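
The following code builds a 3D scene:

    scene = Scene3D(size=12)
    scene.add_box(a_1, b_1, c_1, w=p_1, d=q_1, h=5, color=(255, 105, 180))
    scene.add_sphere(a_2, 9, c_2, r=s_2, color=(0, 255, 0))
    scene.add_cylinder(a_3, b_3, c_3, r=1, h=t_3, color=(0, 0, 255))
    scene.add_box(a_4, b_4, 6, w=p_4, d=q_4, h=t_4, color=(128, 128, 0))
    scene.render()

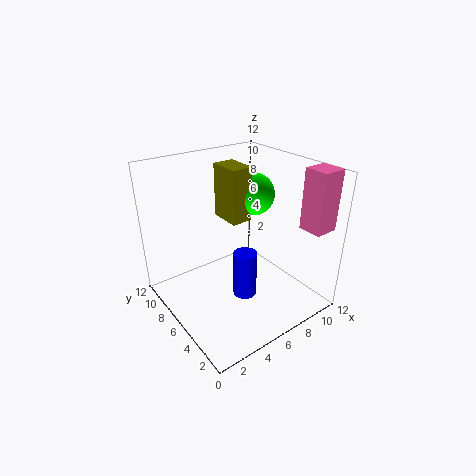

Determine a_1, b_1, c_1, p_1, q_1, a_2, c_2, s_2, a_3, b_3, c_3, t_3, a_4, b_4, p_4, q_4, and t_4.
a_1 = 10, b_1 = 1, c_1 = 7, p_1 = 2, q_1 = 2, a_2 = 10, c_2 = 8, s_2 = 2, a_3 = 6, b_3 = 5, c_3 = 1, t_3 = 4, a_4 = 7, b_4 = 8, p_4 = 2, q_4 = 3, t_4 = 5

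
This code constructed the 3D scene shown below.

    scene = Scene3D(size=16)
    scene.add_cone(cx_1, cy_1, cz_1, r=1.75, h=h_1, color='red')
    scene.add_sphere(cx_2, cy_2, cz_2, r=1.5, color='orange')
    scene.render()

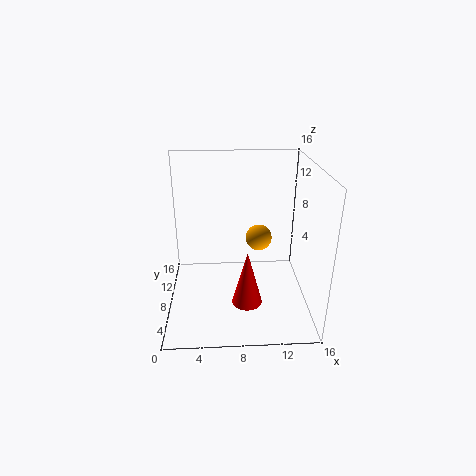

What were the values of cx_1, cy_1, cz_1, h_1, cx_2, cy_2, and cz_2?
cx_1 = 9
cy_1 = 6.75
cz_1 = 0.25
h_1 = 6.5
cx_2 = 10.5
cy_2 = 9.5
cz_2 = 7.25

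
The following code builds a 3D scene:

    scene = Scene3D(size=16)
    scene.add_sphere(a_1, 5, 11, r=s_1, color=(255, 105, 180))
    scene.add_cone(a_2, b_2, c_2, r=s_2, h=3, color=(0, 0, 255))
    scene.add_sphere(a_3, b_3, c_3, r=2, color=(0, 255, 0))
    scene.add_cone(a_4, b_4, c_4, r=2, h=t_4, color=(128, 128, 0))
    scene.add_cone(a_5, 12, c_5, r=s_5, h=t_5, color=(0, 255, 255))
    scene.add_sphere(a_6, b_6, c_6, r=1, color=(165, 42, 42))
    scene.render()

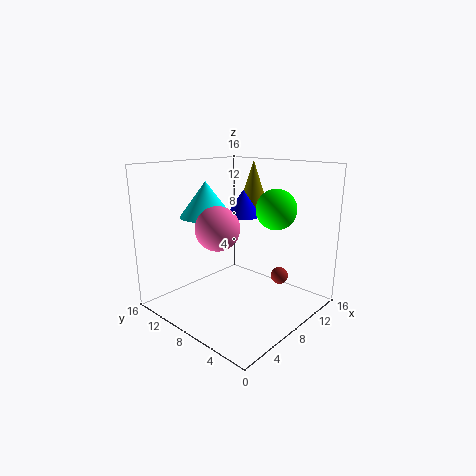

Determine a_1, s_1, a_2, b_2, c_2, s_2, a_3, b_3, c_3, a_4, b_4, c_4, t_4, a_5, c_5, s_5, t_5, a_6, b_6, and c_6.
a_1 = 2; s_1 = 2; a_2 = 10; b_2 = 9; c_2 = 10; s_2 = 2; a_3 = 8; b_3 = 3; c_3 = 12; a_4 = 13; b_4 = 10; c_4 = 10; t_4 = 6; a_5 = 7; c_5 = 10; s_5 = 3; t_5 = 4; a_6 = 12; b_6 = 5; c_6 = 3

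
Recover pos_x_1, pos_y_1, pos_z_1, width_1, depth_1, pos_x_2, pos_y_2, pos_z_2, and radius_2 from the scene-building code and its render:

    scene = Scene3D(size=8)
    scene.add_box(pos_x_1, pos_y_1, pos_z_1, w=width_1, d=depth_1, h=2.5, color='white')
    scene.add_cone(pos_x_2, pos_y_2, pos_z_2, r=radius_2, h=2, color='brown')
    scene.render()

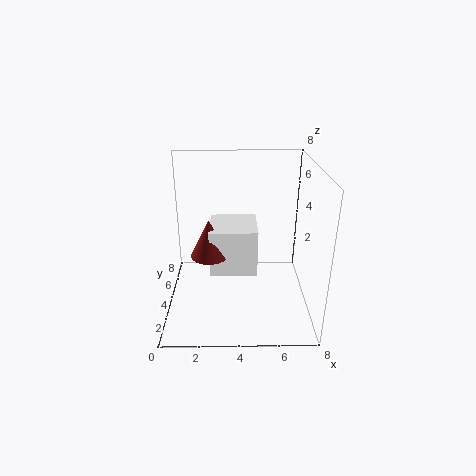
pos_x_1 = 2.5; pos_y_1 = 2.5; pos_z_1 = 2.5; width_1 = 2.5; depth_1 = 2.5; pos_x_2 = 2.5; pos_y_2 = 3; pos_z_2 = 3.5; radius_2 = 1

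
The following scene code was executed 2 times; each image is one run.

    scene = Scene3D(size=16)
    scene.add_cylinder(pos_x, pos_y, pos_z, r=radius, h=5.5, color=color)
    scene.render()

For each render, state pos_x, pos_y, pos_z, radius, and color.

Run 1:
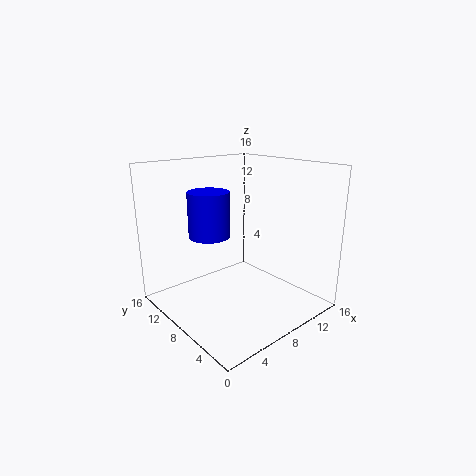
pos_x = 7.5
pos_y = 12.75
pos_z = 7
radius = 2.5
color = 'blue'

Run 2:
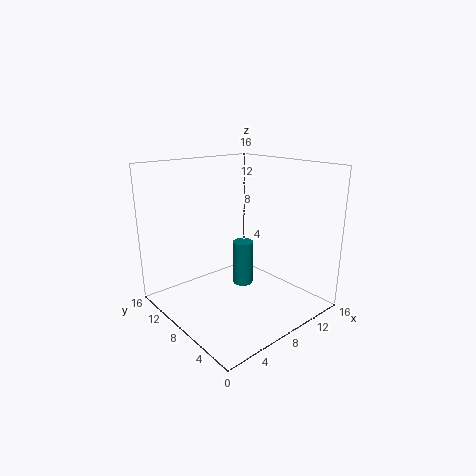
pos_x = 10.75
pos_y = 10.25
pos_z = 0.75
radius = 1.25
color = 'teal'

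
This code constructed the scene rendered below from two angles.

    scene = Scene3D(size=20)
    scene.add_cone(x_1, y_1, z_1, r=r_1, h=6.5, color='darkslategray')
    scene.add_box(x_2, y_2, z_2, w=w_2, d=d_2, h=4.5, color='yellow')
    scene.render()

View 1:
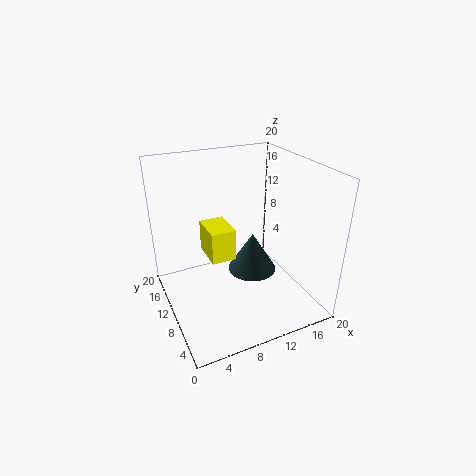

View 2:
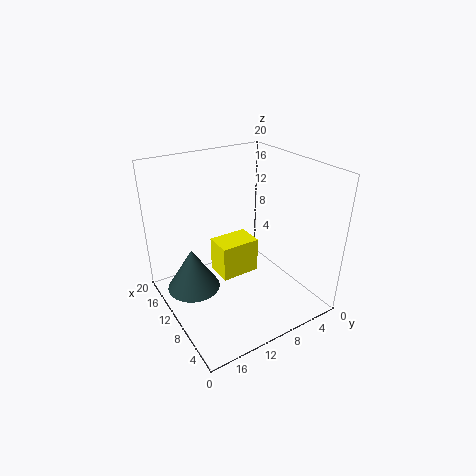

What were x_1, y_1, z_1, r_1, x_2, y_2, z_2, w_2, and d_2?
x_1 = 15; y_1 = 15; z_1 = 0.5; r_1 = 4; x_2 = 6; y_2 = 9.5; z_2 = 7; w_2 = 3.5; d_2 = 5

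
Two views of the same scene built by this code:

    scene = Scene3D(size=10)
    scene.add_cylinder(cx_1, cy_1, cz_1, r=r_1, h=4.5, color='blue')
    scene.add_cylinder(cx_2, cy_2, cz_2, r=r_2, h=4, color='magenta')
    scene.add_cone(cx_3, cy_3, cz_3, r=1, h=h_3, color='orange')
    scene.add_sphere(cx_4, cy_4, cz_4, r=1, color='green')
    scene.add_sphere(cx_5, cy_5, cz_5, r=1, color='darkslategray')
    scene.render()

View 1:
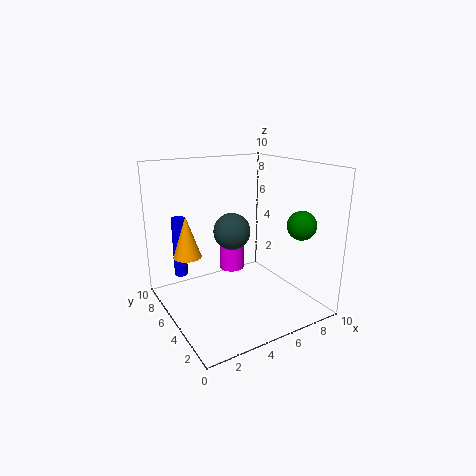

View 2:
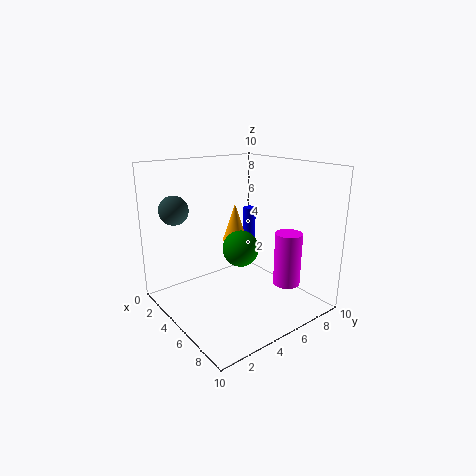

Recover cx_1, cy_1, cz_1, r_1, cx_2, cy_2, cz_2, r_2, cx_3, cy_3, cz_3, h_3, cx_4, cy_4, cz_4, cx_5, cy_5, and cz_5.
cx_1 = 2, cy_1 = 8.5, cz_1 = 1.5, r_1 = 0.5, cx_2 = 6.5, cy_2 = 8.5, cz_2 = 1, r_2 = 1, cx_3 = 2, cy_3 = 7, cz_3 = 3.5, h_3 = 3, cx_4 = 8.5, cy_4 = 2.5, cz_4 = 6, cx_5 = 2.5, cy_5 = 1.5, cz_5 = 7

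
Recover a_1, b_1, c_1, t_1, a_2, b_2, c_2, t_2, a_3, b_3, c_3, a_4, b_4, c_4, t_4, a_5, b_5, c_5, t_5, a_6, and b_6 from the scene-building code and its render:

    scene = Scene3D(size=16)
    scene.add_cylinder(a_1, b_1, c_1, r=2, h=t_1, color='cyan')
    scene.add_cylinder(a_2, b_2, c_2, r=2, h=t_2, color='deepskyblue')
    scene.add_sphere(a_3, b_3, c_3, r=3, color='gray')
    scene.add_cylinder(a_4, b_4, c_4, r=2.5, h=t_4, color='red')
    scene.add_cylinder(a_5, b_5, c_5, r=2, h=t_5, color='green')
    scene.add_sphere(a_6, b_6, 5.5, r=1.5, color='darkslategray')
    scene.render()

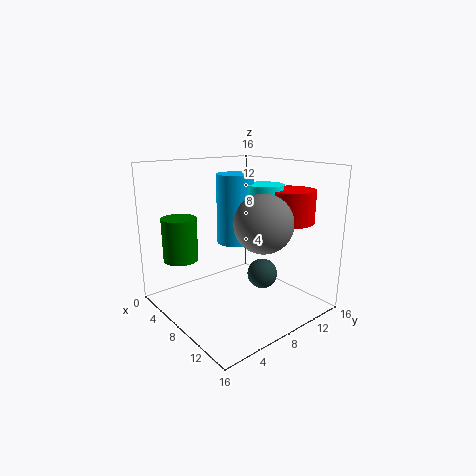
a_1 = 10, b_1 = 10, c_1 = 11.5, t_1 = 2.5, a_2 = 7.5, b_2 = 8, c_2 = 7.5, t_2 = 7.5, a_3 = 12, b_3 = 8, c_3 = 10.5, a_4 = 12, b_4 = 12, c_4 = 10, t_4 = 3.5, a_5 = 3, b_5 = 3.5, c_5 = 5, t_5 = 5, a_6 = 12.5, b_6 = 7.5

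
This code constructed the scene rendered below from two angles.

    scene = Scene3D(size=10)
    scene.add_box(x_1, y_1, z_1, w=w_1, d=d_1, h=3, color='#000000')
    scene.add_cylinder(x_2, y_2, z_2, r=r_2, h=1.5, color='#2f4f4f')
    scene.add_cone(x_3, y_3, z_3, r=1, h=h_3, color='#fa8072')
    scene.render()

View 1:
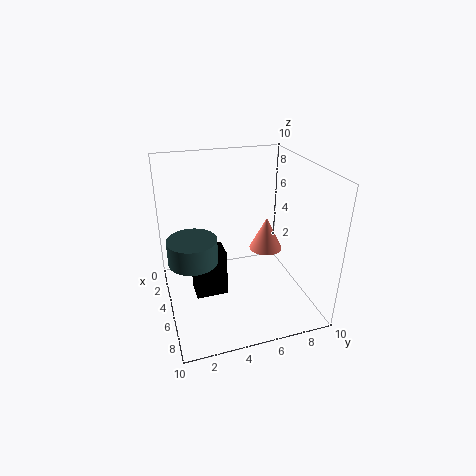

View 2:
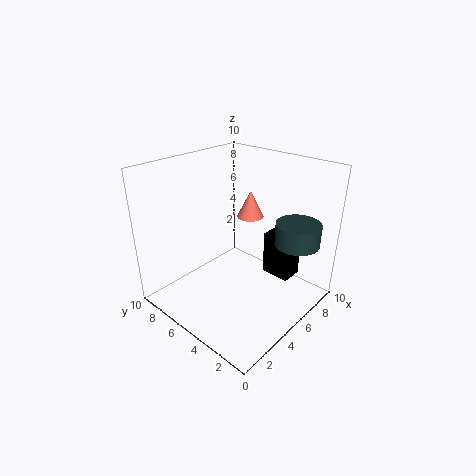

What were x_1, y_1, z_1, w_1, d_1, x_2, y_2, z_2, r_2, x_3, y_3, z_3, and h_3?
x_1 = 6
y_1 = 1.5
z_1 = 2.5
w_1 = 1.5
d_1 = 2
x_2 = 7
y_2 = 1.5
z_2 = 5
r_2 = 1.5
x_3 = 7.5
y_3 = 6
z_3 = 5.5
h_3 = 2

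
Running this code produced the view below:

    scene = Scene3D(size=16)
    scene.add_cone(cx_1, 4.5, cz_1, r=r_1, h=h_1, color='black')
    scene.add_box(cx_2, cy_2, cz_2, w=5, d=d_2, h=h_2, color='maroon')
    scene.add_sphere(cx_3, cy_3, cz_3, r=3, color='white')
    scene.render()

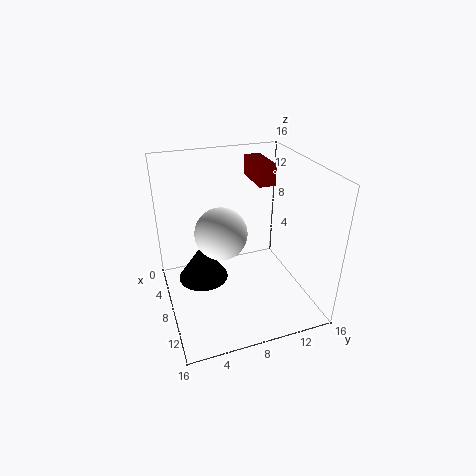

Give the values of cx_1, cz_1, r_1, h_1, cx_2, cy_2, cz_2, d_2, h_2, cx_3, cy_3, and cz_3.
cx_1 = 5; cz_1 = 1.5; r_1 = 3; h_1 = 4.5; cx_2 = 0.5; cy_2 = 11.5; cz_2 = 12.5; d_2 = 2; h_2 = 2.5; cx_3 = 6.5; cy_3 = 6.5; cz_3 = 8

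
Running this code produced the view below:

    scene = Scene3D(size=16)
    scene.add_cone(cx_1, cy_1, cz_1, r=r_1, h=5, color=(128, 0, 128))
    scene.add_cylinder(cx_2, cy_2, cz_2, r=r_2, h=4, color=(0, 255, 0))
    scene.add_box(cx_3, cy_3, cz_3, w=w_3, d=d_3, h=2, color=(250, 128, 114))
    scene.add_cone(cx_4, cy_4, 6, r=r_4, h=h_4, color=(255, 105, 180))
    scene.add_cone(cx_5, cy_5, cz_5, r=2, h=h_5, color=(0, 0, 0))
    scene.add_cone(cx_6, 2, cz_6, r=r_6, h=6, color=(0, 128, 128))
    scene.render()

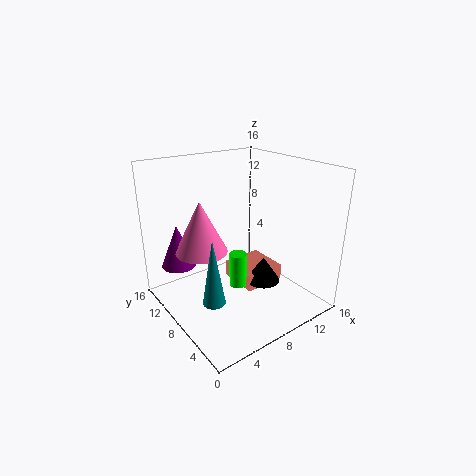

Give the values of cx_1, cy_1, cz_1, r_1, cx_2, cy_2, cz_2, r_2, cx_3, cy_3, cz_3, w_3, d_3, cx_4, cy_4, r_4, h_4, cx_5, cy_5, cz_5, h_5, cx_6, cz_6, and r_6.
cx_1 = 3
cy_1 = 13
cz_1 = 4
r_1 = 2
cx_2 = 8
cy_2 = 8
cz_2 = 2
r_2 = 1
cx_3 = 9
cy_3 = 7
cz_3 = 1
w_3 = 5
d_3 = 5
cx_4 = 5
cy_4 = 11
r_4 = 3
h_4 = 6
cx_5 = 11
cy_5 = 7
cz_5 = 2
h_5 = 3
cx_6 = 1
cz_6 = 6
r_6 = 1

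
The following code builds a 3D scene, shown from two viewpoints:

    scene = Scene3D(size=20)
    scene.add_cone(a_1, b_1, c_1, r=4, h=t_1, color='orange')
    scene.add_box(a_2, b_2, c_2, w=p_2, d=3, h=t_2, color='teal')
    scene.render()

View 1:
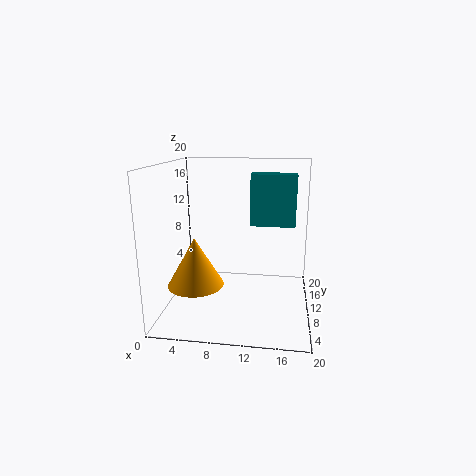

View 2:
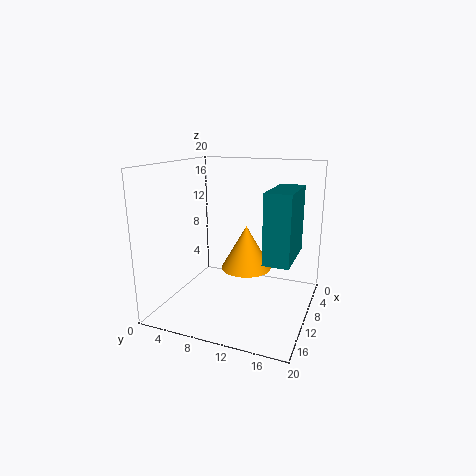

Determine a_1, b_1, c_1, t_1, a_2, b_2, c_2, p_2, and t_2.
a_1 = 4
b_1 = 9
c_1 = 3
t_1 = 7
a_2 = 11
b_2 = 16
c_2 = 10
p_2 = 7
t_2 = 8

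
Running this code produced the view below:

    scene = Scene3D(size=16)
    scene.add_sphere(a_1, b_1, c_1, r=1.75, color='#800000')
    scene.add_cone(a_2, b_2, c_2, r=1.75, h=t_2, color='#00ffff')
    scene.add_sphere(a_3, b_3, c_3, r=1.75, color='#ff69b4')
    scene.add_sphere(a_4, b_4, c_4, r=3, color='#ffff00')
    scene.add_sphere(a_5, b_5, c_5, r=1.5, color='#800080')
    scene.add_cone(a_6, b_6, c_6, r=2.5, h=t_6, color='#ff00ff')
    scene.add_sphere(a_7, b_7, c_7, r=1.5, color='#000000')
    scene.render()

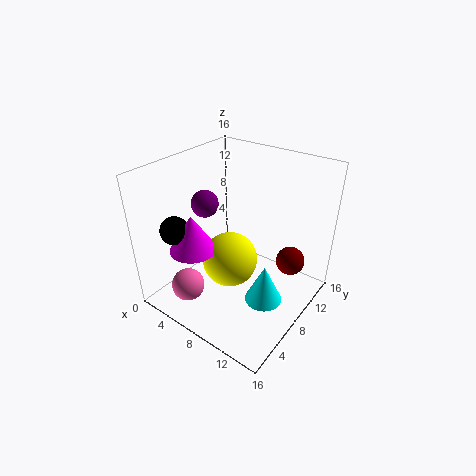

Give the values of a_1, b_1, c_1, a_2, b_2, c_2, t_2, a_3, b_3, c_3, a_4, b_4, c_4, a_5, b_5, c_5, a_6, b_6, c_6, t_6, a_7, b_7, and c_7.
a_1 = 12, b_1 = 13.5, c_1 = 3.25, a_2 = 14, b_2 = 4, c_2 = 5.5, t_2 = 3.75, a_3 = 5.5, b_3 = 2.25, c_3 = 4, a_4 = 8, b_4 = 6.5, c_4 = 6, a_5 = 4.25, b_5 = 7, c_5 = 11.5, a_6 = 5.25, b_6 = 3.75, c_6 = 7.75, t_6 = 4, a_7 = 3.75, b_7 = 2.75, c_7 = 10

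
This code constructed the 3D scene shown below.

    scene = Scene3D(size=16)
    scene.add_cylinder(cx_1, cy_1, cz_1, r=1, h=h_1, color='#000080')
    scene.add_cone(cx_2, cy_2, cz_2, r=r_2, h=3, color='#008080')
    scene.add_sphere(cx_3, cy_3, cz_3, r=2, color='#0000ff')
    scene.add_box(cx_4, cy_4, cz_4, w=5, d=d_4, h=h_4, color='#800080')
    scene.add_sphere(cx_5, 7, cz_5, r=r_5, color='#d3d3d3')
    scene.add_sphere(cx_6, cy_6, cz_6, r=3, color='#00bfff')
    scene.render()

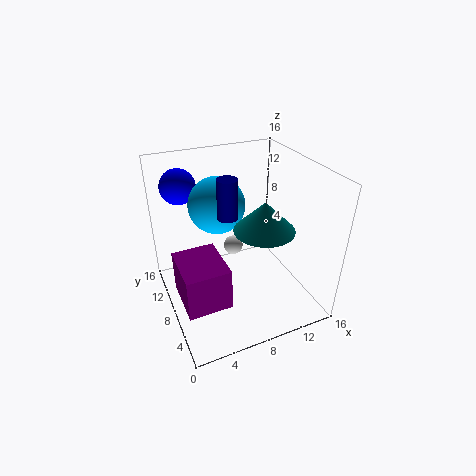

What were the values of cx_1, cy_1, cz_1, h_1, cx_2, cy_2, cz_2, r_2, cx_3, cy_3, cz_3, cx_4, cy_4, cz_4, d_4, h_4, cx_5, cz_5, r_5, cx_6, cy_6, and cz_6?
cx_1 = 6; cy_1 = 6; cz_1 = 12; h_1 = 4; cx_2 = 9; cy_2 = 4; cz_2 = 11; r_2 = 3; cx_3 = 3; cy_3 = 13; cz_3 = 13; cx_4 = 1; cy_4 = 5; cz_4 = 1; d_4 = 6; h_4 = 5; cx_5 = 7; cz_5 = 8; r_5 = 1; cx_6 = 6; cy_6 = 9; cz_6 = 12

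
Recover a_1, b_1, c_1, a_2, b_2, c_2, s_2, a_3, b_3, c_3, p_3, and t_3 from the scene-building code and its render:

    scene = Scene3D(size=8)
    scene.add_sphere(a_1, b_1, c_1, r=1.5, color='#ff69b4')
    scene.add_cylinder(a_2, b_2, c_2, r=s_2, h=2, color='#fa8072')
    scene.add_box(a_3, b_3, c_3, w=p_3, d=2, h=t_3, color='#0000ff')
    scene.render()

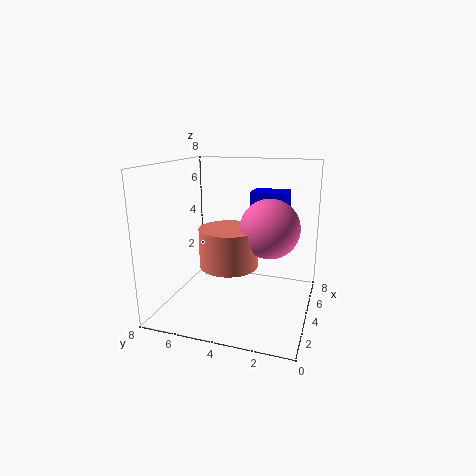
a_1 = 3, b_1 = 2, c_1 = 5, a_2 = 2.5, b_2 = 4, c_2 = 3, s_2 = 1.5, a_3 = 4.5, b_3 = 1.5, c_3 = 5, p_3 = 1.5, t_3 = 1.5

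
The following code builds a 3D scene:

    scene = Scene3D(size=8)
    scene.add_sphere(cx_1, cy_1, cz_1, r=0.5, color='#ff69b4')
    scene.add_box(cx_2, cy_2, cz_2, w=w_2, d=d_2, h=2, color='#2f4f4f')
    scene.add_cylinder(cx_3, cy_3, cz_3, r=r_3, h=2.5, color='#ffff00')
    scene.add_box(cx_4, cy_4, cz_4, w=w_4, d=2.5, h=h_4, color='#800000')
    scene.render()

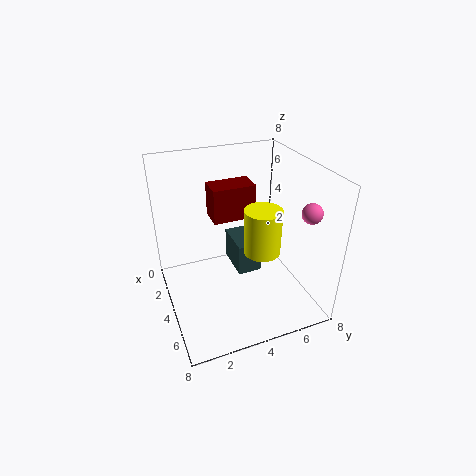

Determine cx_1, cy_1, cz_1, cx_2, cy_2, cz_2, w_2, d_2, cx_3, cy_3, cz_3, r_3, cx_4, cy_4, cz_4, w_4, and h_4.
cx_1 = 7
cy_1 = 6.5
cz_1 = 6.5
cx_2 = 0.5
cy_2 = 4.5
cz_2 = 0.5
w_2 = 2.5
d_2 = 1.5
cx_3 = 5
cy_3 = 5
cz_3 = 3.5
r_3 = 1
cx_4 = 1.5
cy_4 = 3
cz_4 = 4.5
w_4 = 1.5
h_4 = 2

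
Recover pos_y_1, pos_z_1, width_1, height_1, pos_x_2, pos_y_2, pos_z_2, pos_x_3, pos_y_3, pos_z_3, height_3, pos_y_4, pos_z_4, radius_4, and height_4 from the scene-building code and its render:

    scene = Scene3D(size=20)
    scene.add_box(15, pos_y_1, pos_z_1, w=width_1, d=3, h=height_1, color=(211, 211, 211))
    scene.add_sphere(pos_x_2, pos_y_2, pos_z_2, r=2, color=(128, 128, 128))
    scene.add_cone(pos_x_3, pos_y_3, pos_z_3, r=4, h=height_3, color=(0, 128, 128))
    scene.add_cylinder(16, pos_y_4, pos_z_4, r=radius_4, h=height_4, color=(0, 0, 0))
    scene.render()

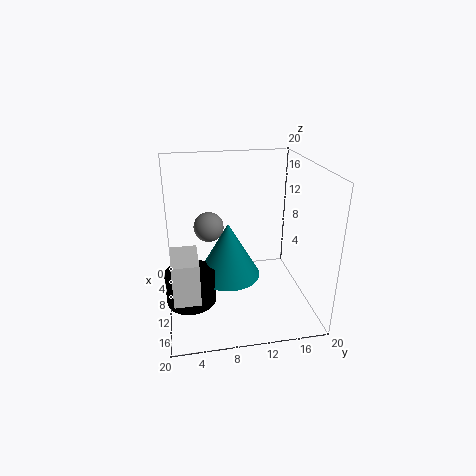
pos_y_1 = 1; pos_z_1 = 7; width_1 = 5; height_1 = 5; pos_x_2 = 10; pos_y_2 = 6; pos_z_2 = 12; pos_x_3 = 14; pos_y_3 = 8; pos_z_3 = 7; height_3 = 7; pos_y_4 = 3; pos_z_4 = 5; radius_4 = 3; height_4 = 4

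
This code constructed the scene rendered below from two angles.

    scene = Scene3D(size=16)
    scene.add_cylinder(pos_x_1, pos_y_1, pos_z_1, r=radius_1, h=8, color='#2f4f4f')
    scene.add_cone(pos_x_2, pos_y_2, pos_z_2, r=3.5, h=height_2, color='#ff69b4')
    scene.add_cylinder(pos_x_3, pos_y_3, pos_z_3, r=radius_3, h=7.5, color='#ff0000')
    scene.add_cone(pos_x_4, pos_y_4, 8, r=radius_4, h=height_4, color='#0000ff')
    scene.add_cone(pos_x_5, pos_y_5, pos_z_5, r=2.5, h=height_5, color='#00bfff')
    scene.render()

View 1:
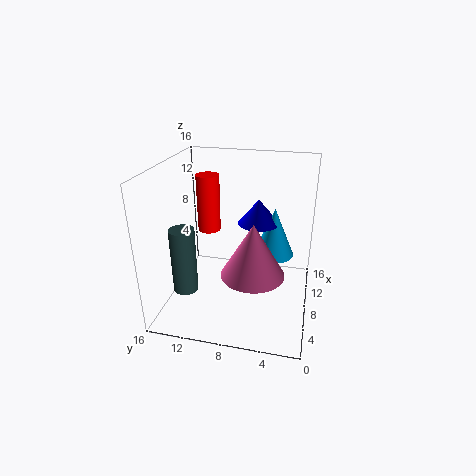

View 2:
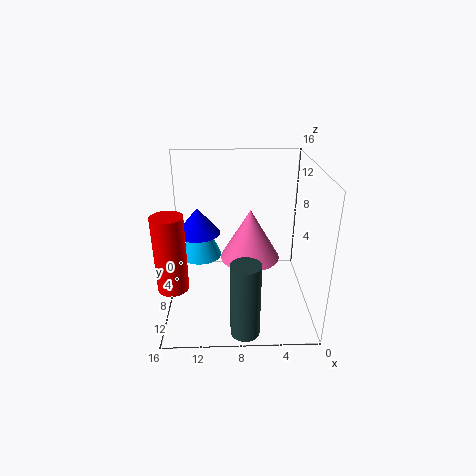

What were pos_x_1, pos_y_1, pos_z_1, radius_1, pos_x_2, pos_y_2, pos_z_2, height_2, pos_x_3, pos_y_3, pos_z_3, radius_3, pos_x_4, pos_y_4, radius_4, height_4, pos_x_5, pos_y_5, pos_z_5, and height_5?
pos_x_1 = 7.5
pos_y_1 = 14.5
pos_z_1 = 0.5
radius_1 = 1.5
pos_x_2 = 6.5
pos_y_2 = 6
pos_z_2 = 4.5
height_2 = 6
pos_x_3 = 14.5
pos_y_3 = 13.5
pos_z_3 = 5.5
radius_3 = 1.5
pos_x_4 = 12.5
pos_y_4 = 6.5
radius_4 = 2.5
height_4 = 3
pos_x_5 = 12.5
pos_y_5 = 4.5
pos_z_5 = 4
height_5 = 6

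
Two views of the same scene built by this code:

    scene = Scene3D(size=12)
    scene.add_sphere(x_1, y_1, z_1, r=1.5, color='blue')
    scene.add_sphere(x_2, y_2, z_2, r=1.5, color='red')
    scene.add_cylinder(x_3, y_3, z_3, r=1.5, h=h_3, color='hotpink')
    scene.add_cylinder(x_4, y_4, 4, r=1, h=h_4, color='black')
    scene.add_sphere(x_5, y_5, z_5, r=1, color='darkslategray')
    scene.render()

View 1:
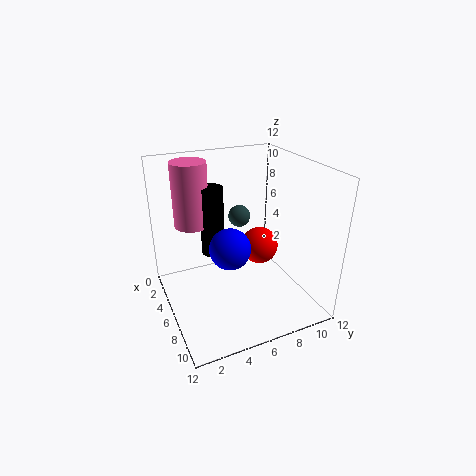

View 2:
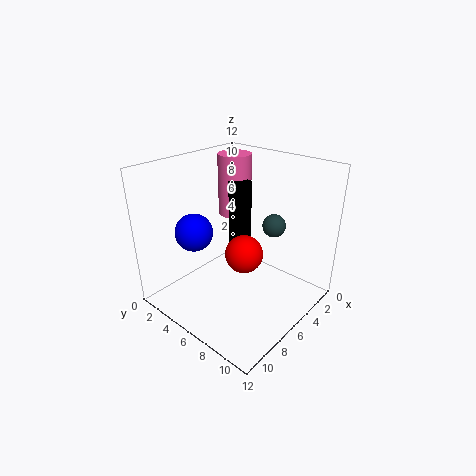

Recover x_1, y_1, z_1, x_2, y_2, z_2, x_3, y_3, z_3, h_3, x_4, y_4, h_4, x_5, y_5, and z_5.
x_1 = 9
y_1 = 4
z_1 = 7
x_2 = 7
y_2 = 7.5
z_2 = 5.5
x_3 = 3
y_3 = 3
z_3 = 6.5
h_3 = 5.5
x_4 = 4
y_4 = 4.5
h_4 = 6
x_5 = 3
y_5 = 7.5
z_5 = 6.5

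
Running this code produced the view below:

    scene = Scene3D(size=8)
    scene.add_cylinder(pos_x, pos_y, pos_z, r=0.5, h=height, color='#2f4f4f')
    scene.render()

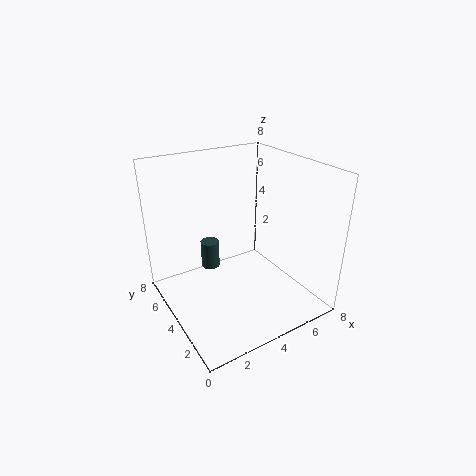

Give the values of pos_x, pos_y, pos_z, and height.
pos_x = 2.5; pos_y = 4.5; pos_z = 2.5; height = 1.5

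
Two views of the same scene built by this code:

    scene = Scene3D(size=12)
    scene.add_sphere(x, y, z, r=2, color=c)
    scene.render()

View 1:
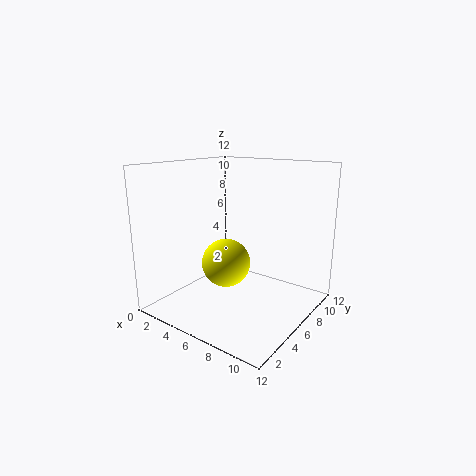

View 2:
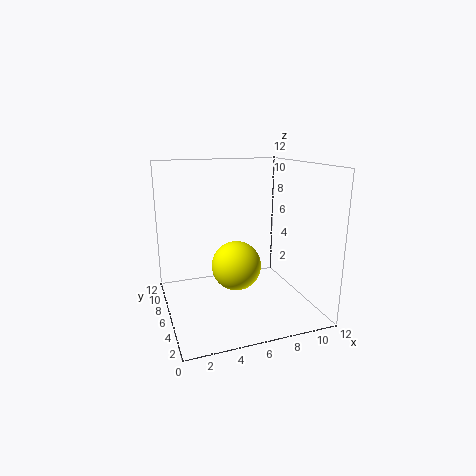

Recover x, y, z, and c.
x = 5.5; y = 5; z = 4; c = 'yellow'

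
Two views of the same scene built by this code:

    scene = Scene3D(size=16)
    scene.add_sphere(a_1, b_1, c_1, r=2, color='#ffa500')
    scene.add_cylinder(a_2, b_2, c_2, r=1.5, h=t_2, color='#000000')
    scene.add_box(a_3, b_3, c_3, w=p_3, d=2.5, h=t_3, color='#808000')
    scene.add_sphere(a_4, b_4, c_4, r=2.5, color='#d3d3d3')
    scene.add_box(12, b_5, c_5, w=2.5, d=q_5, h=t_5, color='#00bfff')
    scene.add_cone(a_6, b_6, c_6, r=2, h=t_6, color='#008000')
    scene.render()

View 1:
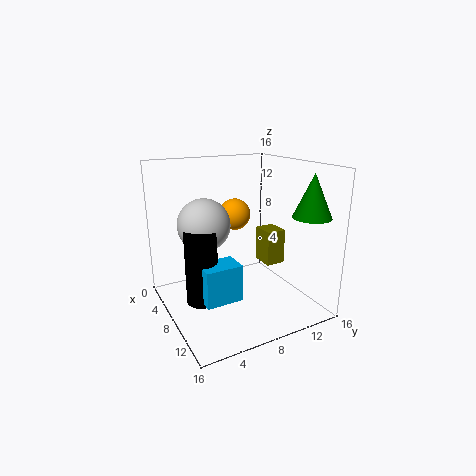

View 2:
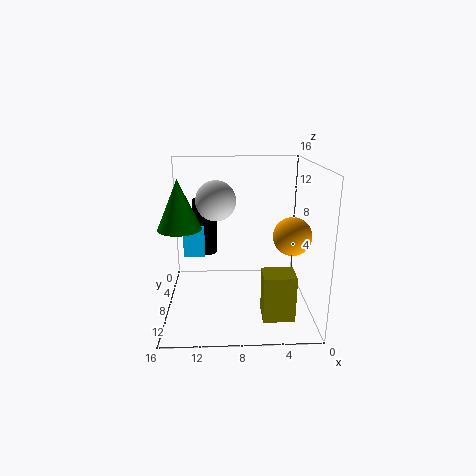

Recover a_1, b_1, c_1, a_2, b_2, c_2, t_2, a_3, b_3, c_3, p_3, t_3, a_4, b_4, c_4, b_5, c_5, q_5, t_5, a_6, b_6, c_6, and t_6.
a_1 = 2.5, b_1 = 10.5, c_1 = 9, a_2 = 12, b_2 = 2, c_2 = 4, t_2 = 7, a_3 = 3, b_3 = 13.5, c_3 = 2.5, p_3 = 3, t_3 = 4.5, a_4 = 10.5, b_4 = 3, c_4 = 11, b_5 = 1.5, c_5 = 4.5, q_5 = 3.5, t_5 = 3.5, a_6 = 13.5, b_6 = 13.5, c_6 = 11, t_6 = 4.5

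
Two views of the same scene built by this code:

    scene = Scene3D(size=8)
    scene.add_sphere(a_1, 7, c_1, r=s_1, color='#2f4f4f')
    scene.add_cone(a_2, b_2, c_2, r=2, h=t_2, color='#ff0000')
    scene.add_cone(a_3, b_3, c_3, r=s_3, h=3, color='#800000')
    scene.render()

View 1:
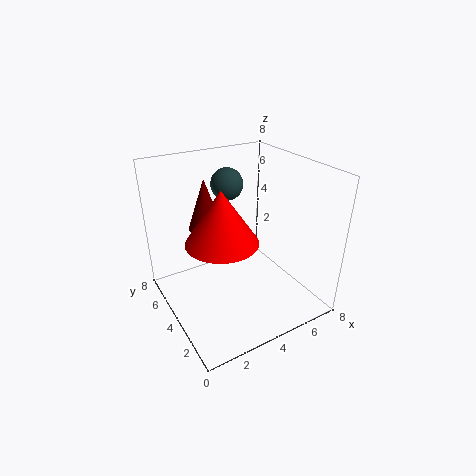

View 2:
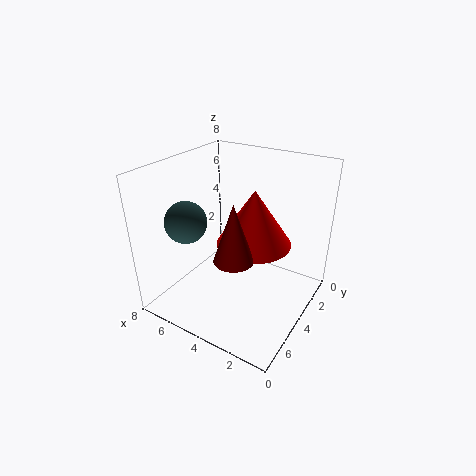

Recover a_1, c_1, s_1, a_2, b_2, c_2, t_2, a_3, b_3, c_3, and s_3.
a_1 = 5; c_1 = 6; s_1 = 1; a_2 = 3; b_2 = 4; c_2 = 4; t_2 = 3; a_3 = 3; b_3 = 6; c_3 = 4; s_3 = 1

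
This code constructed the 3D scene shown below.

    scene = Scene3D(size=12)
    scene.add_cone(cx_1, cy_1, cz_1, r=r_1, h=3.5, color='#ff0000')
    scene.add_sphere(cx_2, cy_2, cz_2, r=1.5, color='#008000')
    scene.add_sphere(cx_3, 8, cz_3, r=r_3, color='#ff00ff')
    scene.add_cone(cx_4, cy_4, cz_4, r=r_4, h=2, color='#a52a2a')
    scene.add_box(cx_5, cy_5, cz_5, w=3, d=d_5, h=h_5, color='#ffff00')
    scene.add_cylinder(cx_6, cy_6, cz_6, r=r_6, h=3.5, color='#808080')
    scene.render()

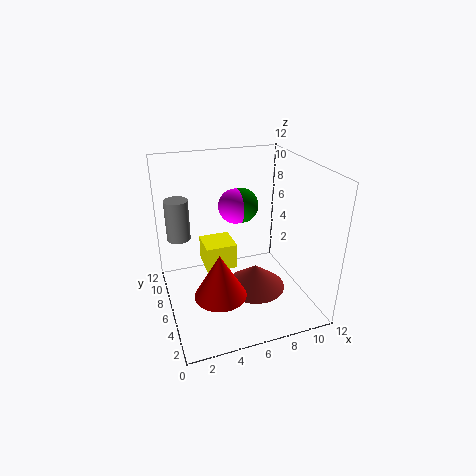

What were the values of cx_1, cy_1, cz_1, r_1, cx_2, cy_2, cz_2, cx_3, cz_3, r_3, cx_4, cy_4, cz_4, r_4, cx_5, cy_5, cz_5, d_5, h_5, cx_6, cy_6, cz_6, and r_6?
cx_1 = 3.5
cy_1 = 3
cz_1 = 3
r_1 = 2
cx_2 = 7
cy_2 = 8
cz_2 = 8
cx_3 = 6.5
cz_3 = 8
r_3 = 1.5
cx_4 = 7
cy_4 = 4.5
cz_4 = 2
r_4 = 2.5
cx_5 = 4
cy_5 = 9
cz_5 = 1
d_5 = 3
h_5 = 2.5
cx_6 = 1.5
cy_6 = 8.5
cz_6 = 5.5
r_6 = 1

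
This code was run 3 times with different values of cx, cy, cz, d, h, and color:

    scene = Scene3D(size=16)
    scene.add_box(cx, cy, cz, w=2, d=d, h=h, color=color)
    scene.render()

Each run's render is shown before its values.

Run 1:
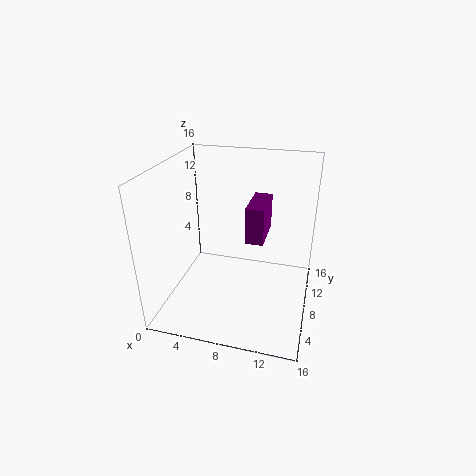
cx = 9, cy = 7, cz = 8, d = 5, h = 4, color = 'purple'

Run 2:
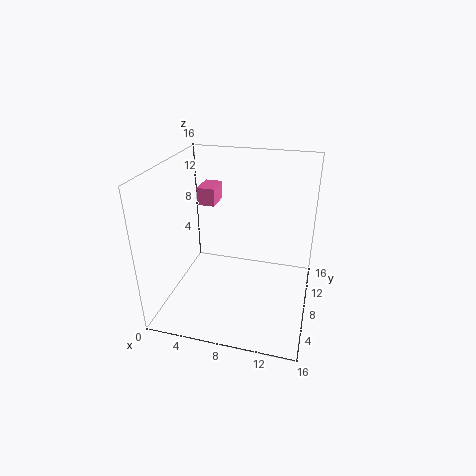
cx = 3, cy = 9, cz = 11, d = 3, h = 2, color = 'hotpink'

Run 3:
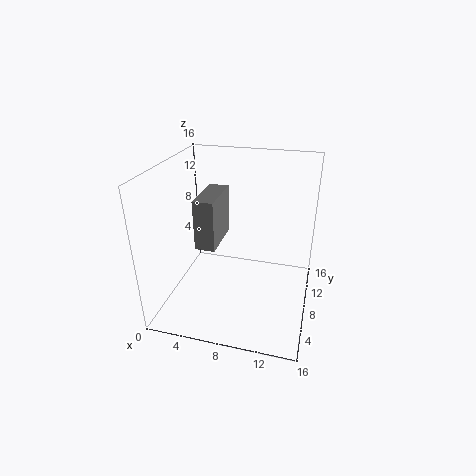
cx = 5, cy = 3, cz = 9, d = 5, h = 5, color = 'gray'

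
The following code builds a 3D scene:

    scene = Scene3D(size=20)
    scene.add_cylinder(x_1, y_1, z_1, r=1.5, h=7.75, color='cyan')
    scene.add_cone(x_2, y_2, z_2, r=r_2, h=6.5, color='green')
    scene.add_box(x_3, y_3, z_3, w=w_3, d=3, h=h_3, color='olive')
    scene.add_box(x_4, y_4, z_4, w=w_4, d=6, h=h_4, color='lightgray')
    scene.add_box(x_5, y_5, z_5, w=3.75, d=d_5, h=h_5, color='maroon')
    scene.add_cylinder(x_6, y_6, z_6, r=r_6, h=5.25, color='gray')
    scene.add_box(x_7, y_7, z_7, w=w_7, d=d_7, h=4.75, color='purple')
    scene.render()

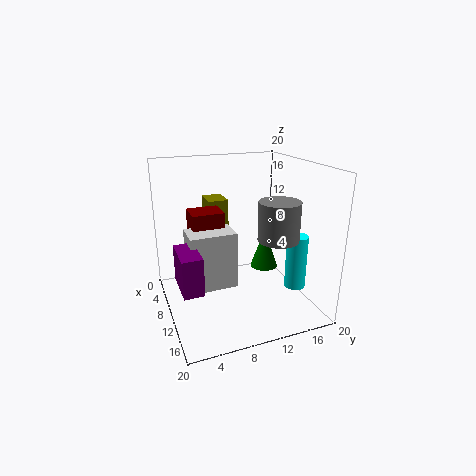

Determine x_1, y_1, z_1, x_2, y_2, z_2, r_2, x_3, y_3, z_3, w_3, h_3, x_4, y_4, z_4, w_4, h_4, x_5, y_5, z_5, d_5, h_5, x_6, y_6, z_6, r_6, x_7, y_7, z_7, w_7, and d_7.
x_1 = 13
y_1 = 17.75
z_1 = 2.5
x_2 = 4.25
y_2 = 17
z_2 = 1.75
r_2 = 2.25
x_3 = 0.75
y_3 = 7.5
z_3 = 10
w_3 = 4
h_3 = 4
x_4 = 9.75
y_4 = 2.5
z_4 = 4.75
w_4 = 4
h_4 = 7.5
x_5 = 7.5
y_5 = 3.5
z_5 = 11.5
d_5 = 4.25
h_5 = 2.75
x_6 = 13.75
y_6 = 14.25
z_6 = 10.5
r_6 = 2.75
x_7 = 11.5
y_7 = 0.75
z_7 = 6.25
w_7 = 5.25
d_7 = 2.5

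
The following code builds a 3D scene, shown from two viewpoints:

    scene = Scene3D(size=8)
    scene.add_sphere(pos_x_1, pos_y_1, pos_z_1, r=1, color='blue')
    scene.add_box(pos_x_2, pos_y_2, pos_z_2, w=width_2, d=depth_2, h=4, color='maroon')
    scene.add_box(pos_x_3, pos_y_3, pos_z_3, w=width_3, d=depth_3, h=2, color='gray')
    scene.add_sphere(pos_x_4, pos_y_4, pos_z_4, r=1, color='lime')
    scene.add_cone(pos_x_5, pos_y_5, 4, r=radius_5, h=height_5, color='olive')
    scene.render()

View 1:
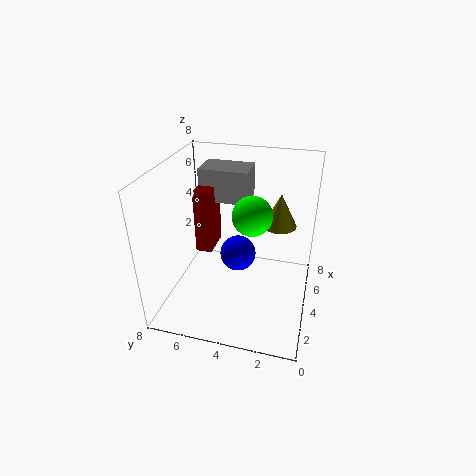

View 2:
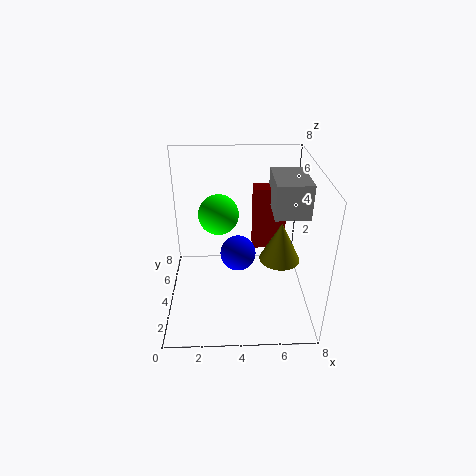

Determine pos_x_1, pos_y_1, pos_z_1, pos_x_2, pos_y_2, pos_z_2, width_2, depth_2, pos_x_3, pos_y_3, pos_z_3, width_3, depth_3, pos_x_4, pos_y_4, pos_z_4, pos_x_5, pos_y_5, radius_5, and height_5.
pos_x_1 = 4; pos_y_1 = 4; pos_z_1 = 3; pos_x_2 = 5; pos_y_2 = 6; pos_z_2 = 2; width_2 = 2; depth_2 = 1; pos_x_3 = 6; pos_y_3 = 4; pos_z_3 = 5; width_3 = 2; depth_3 = 3; pos_x_4 = 3; pos_y_4 = 3; pos_z_4 = 6; pos_x_5 = 6; pos_y_5 = 2; radius_5 = 1; height_5 = 2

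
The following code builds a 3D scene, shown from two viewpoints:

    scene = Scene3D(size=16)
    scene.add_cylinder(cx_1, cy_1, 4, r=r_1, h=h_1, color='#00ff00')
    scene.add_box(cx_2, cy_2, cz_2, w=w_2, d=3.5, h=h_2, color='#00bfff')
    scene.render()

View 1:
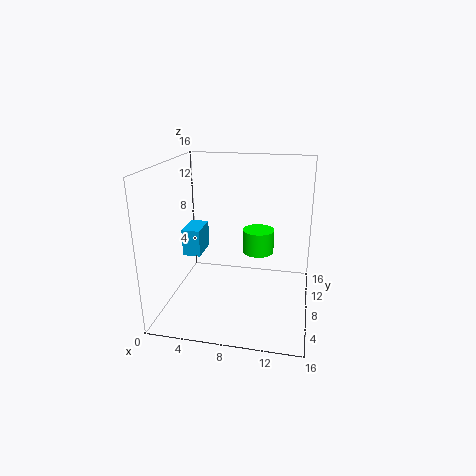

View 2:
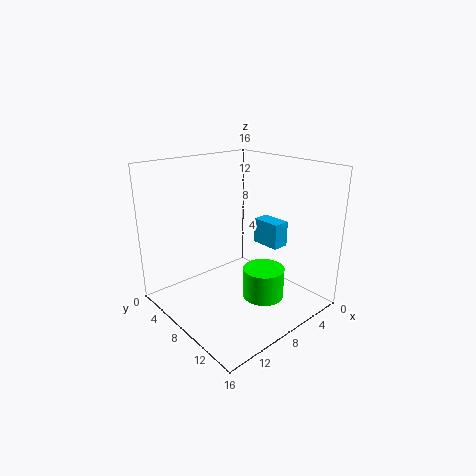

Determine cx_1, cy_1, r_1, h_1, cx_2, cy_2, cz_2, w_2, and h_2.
cx_1 = 9.5, cy_1 = 13.5, r_1 = 2, h_1 = 3, cx_2 = 2, cy_2 = 6.5, cz_2 = 6, w_2 = 2, h_2 = 3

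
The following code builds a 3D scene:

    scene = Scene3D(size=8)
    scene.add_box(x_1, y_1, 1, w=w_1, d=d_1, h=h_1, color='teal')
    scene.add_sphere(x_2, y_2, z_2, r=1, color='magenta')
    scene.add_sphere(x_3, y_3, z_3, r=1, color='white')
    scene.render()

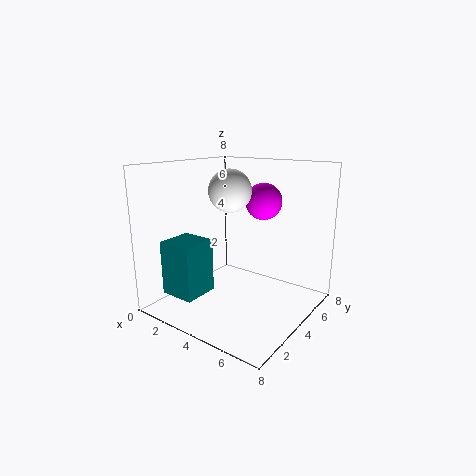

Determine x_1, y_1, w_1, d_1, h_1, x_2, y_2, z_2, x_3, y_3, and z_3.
x_1 = 1; y_1 = 1; w_1 = 2; d_1 = 2; h_1 = 3; x_2 = 5; y_2 = 5; z_2 = 6; x_3 = 5; y_3 = 2; z_3 = 7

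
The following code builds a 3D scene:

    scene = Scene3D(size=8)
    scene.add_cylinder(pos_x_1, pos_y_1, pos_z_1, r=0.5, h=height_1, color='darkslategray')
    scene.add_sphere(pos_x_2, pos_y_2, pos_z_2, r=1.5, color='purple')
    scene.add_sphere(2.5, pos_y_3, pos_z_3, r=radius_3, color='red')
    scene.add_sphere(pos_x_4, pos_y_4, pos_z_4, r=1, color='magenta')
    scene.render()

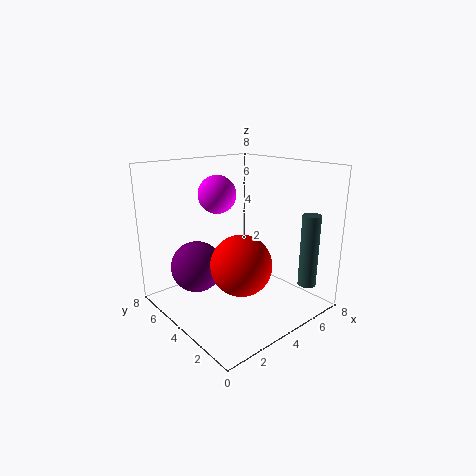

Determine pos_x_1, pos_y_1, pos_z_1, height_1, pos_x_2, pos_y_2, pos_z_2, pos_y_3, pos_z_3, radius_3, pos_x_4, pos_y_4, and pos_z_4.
pos_x_1 = 6.5; pos_y_1 = 1; pos_z_1 = 1.5; height_1 = 4; pos_x_2 = 2.5; pos_y_2 = 6; pos_z_2 = 2; pos_y_3 = 2; pos_z_3 = 3.5; radius_3 = 1.5; pos_x_4 = 3; pos_y_4 = 4.5; pos_z_4 = 6.5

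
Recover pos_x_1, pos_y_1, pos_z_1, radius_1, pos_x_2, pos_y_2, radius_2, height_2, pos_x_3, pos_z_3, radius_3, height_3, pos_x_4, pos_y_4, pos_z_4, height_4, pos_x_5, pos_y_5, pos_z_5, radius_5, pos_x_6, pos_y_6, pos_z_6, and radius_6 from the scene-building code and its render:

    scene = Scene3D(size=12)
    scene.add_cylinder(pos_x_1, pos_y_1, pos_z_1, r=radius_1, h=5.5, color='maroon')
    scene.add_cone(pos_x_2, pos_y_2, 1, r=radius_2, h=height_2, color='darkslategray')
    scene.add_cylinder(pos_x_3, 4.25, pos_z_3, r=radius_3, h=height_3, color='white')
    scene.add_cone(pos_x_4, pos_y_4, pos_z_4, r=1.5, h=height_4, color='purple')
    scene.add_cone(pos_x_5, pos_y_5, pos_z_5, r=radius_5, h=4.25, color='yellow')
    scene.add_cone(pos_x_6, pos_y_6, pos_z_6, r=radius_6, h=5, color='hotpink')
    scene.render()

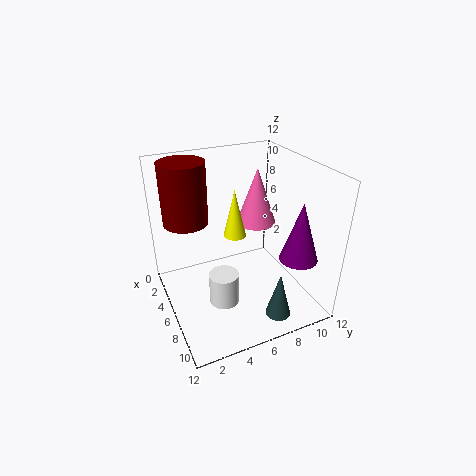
pos_x_1 = 2; pos_y_1 = 2.75; pos_z_1 = 6.25; radius_1 = 2; pos_x_2 = 10.5; pos_y_2 = 7.5; radius_2 = 1; height_2 = 3.75; pos_x_3 = 7; pos_z_3 = 0.75; radius_3 = 1.25; height_3 = 2.75; pos_x_4 = 9.75; pos_y_4 = 9.5; pos_z_4 = 5.25; height_4 = 4.75; pos_x_5 = 4.25; pos_y_5 = 6.5; pos_z_5 = 5.25; radius_5 = 1; pos_x_6 = 4; pos_y_6 = 8.75; pos_z_6 = 6; radius_6 = 1.75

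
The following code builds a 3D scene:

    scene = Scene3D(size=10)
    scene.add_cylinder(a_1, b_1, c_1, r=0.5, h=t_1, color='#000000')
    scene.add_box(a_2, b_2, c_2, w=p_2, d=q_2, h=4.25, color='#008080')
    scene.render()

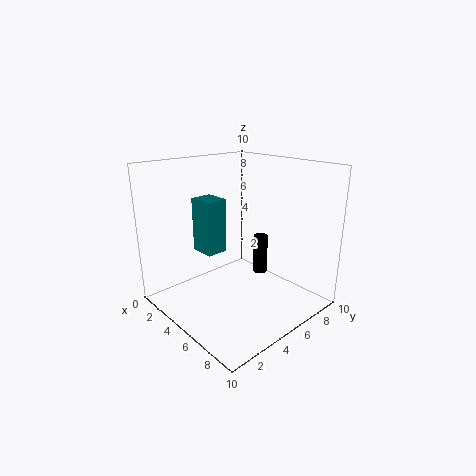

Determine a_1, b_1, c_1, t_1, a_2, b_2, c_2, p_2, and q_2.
a_1 = 5.75
b_1 = 6.5
c_1 = 2.25
t_1 = 2.75
a_2 = 0.25
b_2 = 4.5
c_2 = 2.75
p_2 = 2
q_2 = 1.75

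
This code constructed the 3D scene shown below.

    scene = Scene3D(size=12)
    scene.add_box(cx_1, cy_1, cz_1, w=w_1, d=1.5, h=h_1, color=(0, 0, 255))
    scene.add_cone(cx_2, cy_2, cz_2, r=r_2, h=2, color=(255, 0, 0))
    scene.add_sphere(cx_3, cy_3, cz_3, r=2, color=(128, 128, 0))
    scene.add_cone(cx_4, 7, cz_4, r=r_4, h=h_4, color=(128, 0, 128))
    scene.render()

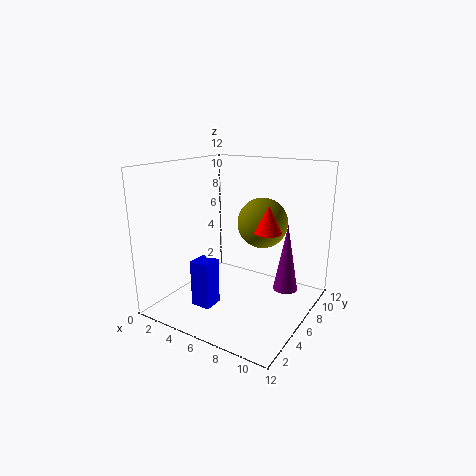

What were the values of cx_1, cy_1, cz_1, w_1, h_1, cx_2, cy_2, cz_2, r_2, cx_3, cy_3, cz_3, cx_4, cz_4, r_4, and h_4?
cx_1 = 5, cy_1 = 1, cz_1 = 2, w_1 = 1.5, h_1 = 3.5, cx_2 = 9.5, cy_2 = 4.5, cz_2 = 7.5, r_2 = 1, cx_3 = 8, cy_3 = 6.5, cz_3 = 7.5, cx_4 = 10, cz_4 = 2, r_4 = 1, h_4 = 5.5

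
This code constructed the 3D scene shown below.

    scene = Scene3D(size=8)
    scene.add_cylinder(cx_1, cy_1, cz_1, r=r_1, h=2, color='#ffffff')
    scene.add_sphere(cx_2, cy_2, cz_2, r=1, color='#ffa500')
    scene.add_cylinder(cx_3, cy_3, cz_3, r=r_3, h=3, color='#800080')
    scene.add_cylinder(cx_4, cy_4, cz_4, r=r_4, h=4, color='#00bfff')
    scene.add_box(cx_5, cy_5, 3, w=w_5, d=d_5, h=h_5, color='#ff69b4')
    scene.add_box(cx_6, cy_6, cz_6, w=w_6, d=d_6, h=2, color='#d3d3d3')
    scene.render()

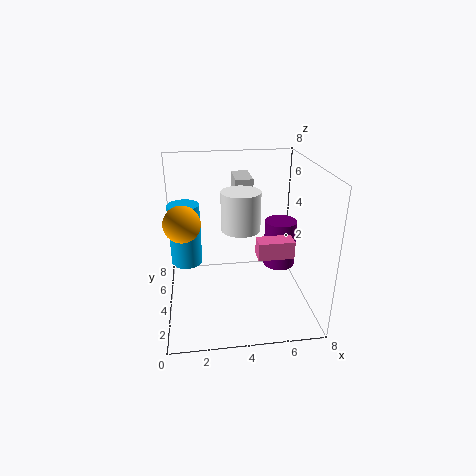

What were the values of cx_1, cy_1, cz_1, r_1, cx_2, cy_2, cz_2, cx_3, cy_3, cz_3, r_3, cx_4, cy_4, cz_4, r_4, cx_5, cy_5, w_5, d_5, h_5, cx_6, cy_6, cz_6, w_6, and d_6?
cx_1 = 4; cy_1 = 3; cz_1 = 5; r_1 = 1; cx_2 = 1; cy_2 = 4; cz_2 = 5; cx_3 = 7; cy_3 = 6; cz_3 = 1; r_3 = 1; cx_4 = 1; cy_4 = 7; cz_4 = 1; r_4 = 1; cx_5 = 5; cy_5 = 3; w_5 = 2; d_5 = 1; h_5 = 1; cx_6 = 4; cy_6 = 5; cz_6 = 5; w_6 = 1; d_6 = 2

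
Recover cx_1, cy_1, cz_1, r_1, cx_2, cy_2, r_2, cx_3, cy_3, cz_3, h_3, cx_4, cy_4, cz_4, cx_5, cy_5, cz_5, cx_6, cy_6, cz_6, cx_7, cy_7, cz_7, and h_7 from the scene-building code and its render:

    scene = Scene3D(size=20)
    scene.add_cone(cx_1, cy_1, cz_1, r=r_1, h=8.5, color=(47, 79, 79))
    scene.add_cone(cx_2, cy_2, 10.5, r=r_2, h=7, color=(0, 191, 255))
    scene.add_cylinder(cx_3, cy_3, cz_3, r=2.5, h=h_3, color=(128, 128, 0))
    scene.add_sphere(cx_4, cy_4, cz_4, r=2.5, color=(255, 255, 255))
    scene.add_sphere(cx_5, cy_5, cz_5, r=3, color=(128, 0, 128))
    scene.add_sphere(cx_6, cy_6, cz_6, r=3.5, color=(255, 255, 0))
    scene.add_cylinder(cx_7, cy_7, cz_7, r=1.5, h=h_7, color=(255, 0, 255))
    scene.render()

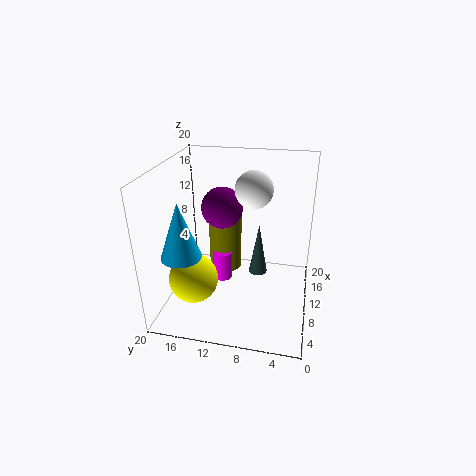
cx_1 = 16.5
cy_1 = 8
cz_1 = 0.5
r_1 = 1.5
cx_2 = 3
cy_2 = 15.5
r_2 = 2.5
cx_3 = 14.5
cy_3 = 13
cz_3 = 2.5
h_3 = 10
cx_4 = 10.5
cy_4 = 8
cz_4 = 17
cx_5 = 13
cy_5 = 13
cz_5 = 13
cx_6 = 7.5
cy_6 = 16
cz_6 = 4
cx_7 = 12.5
cy_7 = 13
cz_7 = 1.5
h_7 = 4.5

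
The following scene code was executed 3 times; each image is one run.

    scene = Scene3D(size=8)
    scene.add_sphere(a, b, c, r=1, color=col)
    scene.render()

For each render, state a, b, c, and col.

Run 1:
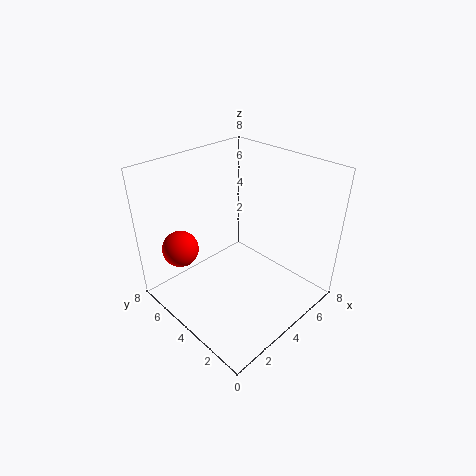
a = 1.5; b = 6; c = 3.5; col = 'red'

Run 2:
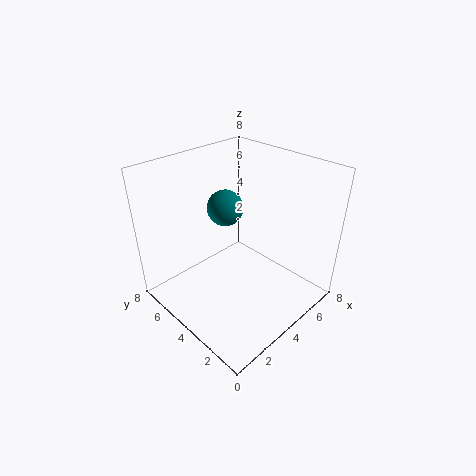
a = 4; b = 5; c = 5.5; col = 'teal'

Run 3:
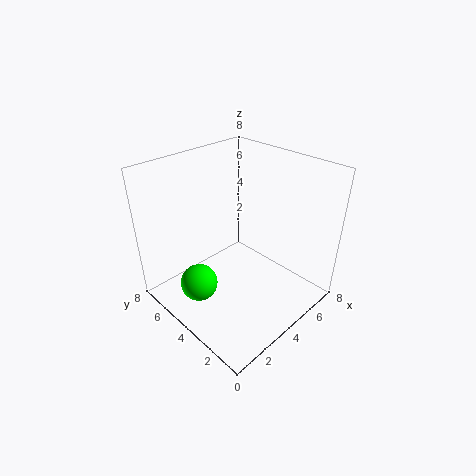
a = 1.5; b = 4.5; c = 2; col = 'lime'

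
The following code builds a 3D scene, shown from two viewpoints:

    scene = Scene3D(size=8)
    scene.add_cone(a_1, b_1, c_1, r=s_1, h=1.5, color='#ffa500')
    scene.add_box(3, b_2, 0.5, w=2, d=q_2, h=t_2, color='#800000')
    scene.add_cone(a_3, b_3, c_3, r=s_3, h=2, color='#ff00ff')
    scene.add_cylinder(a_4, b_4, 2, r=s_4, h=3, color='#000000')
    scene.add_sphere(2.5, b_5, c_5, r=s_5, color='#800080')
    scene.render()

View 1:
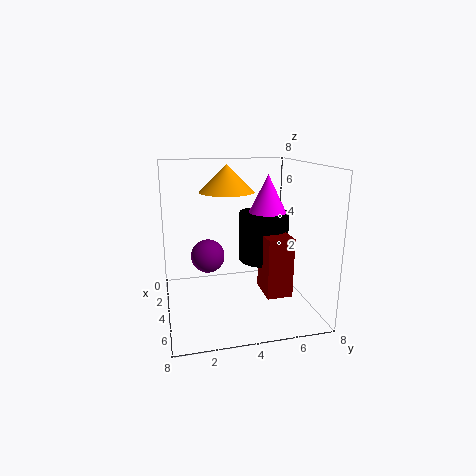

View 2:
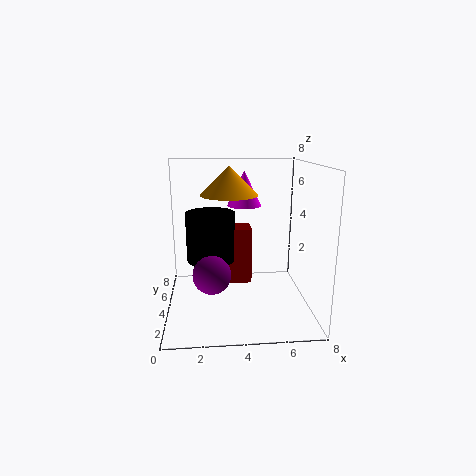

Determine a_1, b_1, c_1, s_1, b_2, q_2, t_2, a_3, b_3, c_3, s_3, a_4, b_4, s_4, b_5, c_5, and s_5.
a_1 = 3.5
b_1 = 3.5
c_1 = 6.5
s_1 = 1.5
b_2 = 5.5
q_2 = 1.5
t_2 = 3.5
a_3 = 4.5
b_3 = 5.5
c_3 = 5.5
s_3 = 1
a_4 = 2.5
b_4 = 6
s_4 = 1.5
b_5 = 2.5
c_5 = 2.5
s_5 = 1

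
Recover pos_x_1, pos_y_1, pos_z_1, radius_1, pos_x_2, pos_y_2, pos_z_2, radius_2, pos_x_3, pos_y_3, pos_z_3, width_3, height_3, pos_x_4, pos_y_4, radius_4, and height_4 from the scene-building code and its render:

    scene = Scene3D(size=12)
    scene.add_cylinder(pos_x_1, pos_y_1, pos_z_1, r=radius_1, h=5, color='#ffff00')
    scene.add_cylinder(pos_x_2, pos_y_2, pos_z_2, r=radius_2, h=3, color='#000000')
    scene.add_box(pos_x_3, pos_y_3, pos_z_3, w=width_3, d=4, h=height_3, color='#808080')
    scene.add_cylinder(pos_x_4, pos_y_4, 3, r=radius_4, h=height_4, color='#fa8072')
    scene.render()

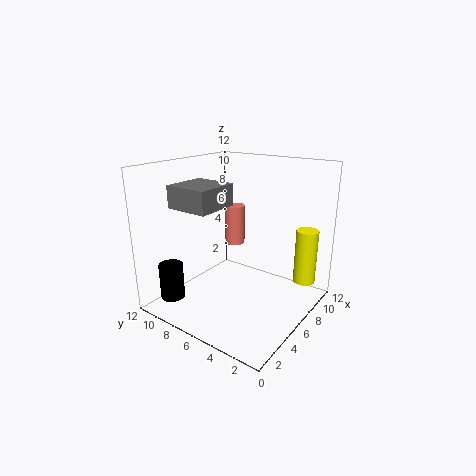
pos_x_1 = 11, pos_y_1 = 2, pos_z_1 = 1, radius_1 = 1, pos_x_2 = 2, pos_y_2 = 10, pos_z_2 = 1, radius_2 = 1, pos_x_3 = 4, pos_y_3 = 8, pos_z_3 = 8, width_3 = 4, height_3 = 2, pos_x_4 = 11, pos_y_4 = 10, radius_4 = 1, height_4 = 4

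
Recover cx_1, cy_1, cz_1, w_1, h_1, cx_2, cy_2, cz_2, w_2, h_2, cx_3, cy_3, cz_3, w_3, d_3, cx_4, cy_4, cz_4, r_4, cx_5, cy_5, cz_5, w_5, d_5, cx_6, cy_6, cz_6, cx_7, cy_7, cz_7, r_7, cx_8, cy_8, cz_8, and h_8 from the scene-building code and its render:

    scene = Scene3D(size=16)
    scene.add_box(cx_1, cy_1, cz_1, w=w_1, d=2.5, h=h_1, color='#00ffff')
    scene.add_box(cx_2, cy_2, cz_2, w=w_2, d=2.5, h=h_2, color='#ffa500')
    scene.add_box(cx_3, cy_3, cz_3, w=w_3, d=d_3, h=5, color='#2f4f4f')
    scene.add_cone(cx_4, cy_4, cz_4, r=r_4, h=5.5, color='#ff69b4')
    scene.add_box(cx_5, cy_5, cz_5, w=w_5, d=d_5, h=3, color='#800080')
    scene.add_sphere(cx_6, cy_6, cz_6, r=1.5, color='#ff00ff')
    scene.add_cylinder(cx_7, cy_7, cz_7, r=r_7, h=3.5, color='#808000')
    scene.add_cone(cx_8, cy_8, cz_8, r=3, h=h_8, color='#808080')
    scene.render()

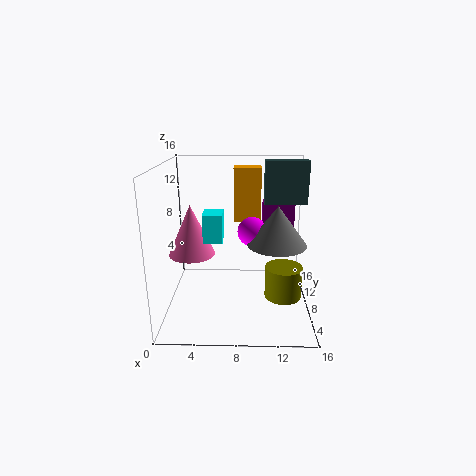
cx_1 = 4.5, cy_1 = 5, cz_1 = 8.5, w_1 = 2, h_1 = 3, cx_2 = 7.5, cy_2 = 9, cz_2 = 9.5, w_2 = 3, h_2 = 6, cx_3 = 11, cy_3 = 11, cz_3 = 11, w_3 = 5, d_3 = 2, cx_4 = 3, cy_4 = 7, cz_4 = 6.5, r_4 = 2.5, cx_5 = 11, cy_5 = 13.5, cz_5 = 7.5, w_5 = 4, d_5 = 2, cx_6 = 9.5, cy_6 = 6, cz_6 = 9.5, cx_7 = 13, cy_7 = 6, cz_7 = 2, r_7 = 2, cx_8 = 12, cy_8 = 5, cz_8 = 8.5, h_8 = 4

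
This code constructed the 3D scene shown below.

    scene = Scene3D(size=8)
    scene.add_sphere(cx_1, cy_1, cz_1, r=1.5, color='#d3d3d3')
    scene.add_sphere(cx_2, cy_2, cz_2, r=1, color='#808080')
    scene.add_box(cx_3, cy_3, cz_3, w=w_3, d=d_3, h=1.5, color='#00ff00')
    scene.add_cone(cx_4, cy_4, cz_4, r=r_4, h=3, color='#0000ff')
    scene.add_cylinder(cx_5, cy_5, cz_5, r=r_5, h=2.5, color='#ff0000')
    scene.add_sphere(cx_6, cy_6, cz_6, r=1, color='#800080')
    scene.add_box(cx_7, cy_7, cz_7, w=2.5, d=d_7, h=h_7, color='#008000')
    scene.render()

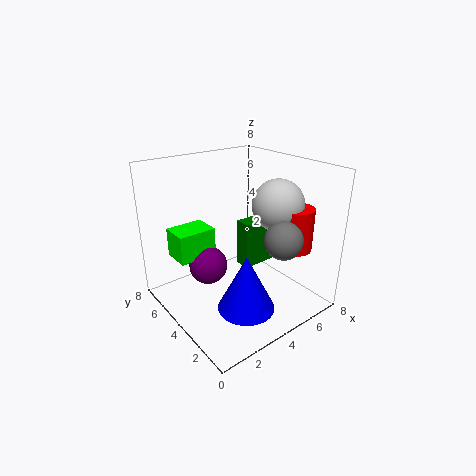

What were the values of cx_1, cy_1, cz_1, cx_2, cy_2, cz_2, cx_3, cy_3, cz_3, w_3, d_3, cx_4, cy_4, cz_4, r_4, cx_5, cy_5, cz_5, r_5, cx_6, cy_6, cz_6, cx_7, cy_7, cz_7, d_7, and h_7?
cx_1 = 6.5, cy_1 = 3.5, cz_1 = 5.5, cx_2 = 5, cy_2 = 1.5, cz_2 = 4.5, cx_3 = 0.5, cy_3 = 4, cz_3 = 3.5, w_3 = 2, d_3 = 1.5, cx_4 = 3, cy_4 = 2, cz_4 = 1, r_4 = 1.5, cx_5 = 7, cy_5 = 2.5, cz_5 = 3, r_5 = 1, cx_6 = 2, cy_6 = 4, cz_6 = 3, cx_7 = 5.5, cy_7 = 5, cz_7 = 1, d_7 = 1, h_7 = 3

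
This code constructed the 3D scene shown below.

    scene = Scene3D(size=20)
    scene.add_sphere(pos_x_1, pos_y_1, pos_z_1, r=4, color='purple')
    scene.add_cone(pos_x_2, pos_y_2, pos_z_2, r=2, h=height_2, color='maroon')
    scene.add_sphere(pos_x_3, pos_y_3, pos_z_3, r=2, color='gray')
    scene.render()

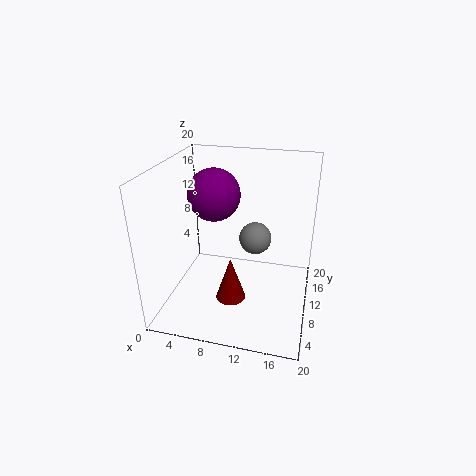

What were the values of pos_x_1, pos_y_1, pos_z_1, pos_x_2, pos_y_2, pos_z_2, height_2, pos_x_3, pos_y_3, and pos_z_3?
pos_x_1 = 5; pos_y_1 = 15; pos_z_1 = 14; pos_x_2 = 10; pos_y_2 = 6; pos_z_2 = 3; height_2 = 6; pos_x_3 = 13; pos_y_3 = 7; pos_z_3 = 12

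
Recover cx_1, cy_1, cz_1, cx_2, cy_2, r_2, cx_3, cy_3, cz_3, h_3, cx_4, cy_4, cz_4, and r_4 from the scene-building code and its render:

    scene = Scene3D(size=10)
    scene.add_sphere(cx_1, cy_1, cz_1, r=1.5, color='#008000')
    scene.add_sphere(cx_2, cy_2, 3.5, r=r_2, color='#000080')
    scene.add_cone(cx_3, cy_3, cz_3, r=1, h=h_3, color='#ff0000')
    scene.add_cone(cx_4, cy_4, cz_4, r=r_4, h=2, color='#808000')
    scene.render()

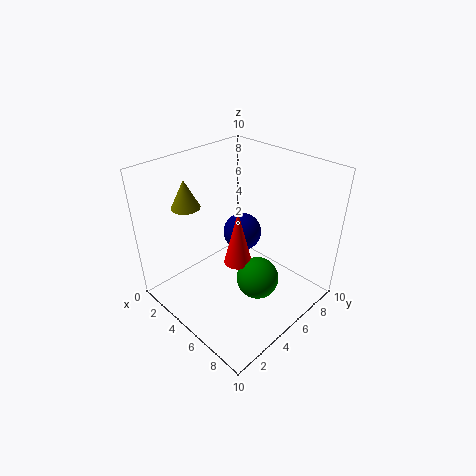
cx_1 = 6.5, cy_1 = 5.5, cz_1 = 2, cx_2 = 3, cy_2 = 7.5, r_2 = 1.5, cx_3 = 5, cy_3 = 5, cz_3 = 3, h_3 = 4, cx_4 = 2, cy_4 = 3, cz_4 = 7, r_4 = 1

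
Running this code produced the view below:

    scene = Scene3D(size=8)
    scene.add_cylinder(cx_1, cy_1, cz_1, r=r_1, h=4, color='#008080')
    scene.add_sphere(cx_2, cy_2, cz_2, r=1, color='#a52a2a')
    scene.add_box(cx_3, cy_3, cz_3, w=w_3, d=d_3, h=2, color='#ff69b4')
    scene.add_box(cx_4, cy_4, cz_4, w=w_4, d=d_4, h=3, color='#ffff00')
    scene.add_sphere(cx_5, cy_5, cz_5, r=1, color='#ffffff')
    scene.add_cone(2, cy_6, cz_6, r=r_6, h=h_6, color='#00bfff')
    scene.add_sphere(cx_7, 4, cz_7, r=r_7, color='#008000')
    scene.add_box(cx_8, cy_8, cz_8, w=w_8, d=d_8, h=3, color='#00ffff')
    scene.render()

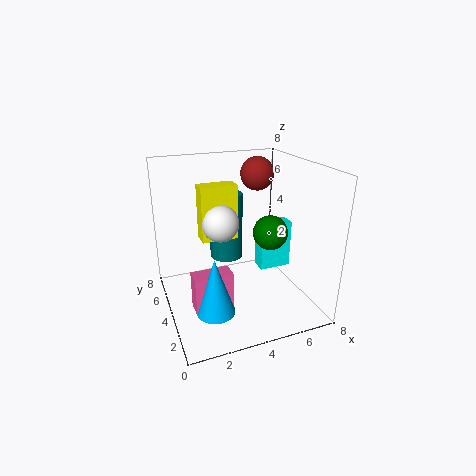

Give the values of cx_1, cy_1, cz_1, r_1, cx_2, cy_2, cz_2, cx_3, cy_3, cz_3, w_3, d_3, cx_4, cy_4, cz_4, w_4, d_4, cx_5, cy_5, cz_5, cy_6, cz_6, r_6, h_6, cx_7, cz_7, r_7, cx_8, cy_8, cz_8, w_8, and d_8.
cx_1 = 4, cy_1 = 6, cz_1 = 2, r_1 = 1, cx_2 = 6, cy_2 = 6, cz_2 = 7, cx_3 = 1, cy_3 = 2, cz_3 = 1, w_3 = 2, d_3 = 1, cx_4 = 2, cy_4 = 4, cz_4 = 4, w_4 = 2, d_4 = 1, cx_5 = 3, cy_5 = 4, cz_5 = 5, cy_6 = 2, cz_6 = 1, r_6 = 1, h_6 = 3, cx_7 = 6, cz_7 = 4, r_7 = 1, cx_8 = 6, cy_8 = 5, cz_8 = 1, w_8 = 2, d_8 = 1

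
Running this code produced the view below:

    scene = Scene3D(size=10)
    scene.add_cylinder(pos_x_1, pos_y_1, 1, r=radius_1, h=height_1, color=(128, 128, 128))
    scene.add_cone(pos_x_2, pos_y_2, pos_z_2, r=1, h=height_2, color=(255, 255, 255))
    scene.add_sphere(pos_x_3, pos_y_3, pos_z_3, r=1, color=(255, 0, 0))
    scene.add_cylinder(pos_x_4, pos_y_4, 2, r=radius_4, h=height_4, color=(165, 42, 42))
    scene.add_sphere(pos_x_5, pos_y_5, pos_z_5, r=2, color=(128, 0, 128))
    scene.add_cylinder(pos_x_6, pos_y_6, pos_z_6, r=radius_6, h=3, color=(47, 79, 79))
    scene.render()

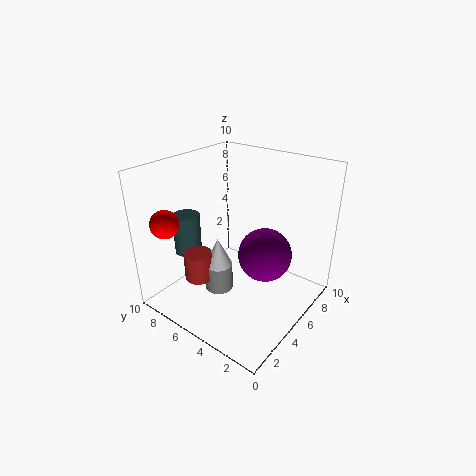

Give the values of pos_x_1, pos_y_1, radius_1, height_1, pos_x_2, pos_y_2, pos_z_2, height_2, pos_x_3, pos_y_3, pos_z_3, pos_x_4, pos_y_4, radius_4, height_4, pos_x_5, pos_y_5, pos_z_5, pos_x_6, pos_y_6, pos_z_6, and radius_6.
pos_x_1 = 4, pos_y_1 = 6, radius_1 = 1, height_1 = 2, pos_x_2 = 4, pos_y_2 = 6, pos_z_2 = 3, height_2 = 2, pos_x_3 = 2, pos_y_3 = 9, pos_z_3 = 6, pos_x_4 = 3, pos_y_4 = 7, radius_4 = 1, height_4 = 2, pos_x_5 = 7, pos_y_5 = 4, pos_z_5 = 3, pos_x_6 = 4, pos_y_6 = 9, pos_z_6 = 3, radius_6 = 1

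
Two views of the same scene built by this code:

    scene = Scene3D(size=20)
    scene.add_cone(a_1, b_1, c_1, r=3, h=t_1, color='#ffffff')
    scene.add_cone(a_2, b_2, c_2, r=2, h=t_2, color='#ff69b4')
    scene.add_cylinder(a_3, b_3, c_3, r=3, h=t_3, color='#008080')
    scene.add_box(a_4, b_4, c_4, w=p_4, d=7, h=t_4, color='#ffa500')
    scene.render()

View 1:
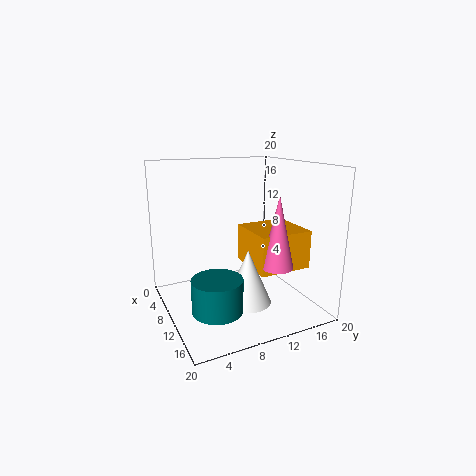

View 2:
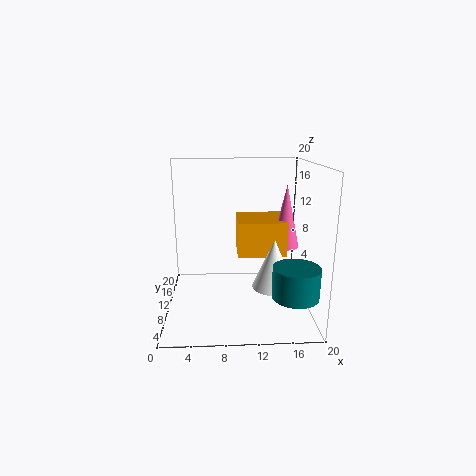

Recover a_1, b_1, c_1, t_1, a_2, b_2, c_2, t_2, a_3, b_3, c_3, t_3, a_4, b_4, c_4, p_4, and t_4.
a_1 = 15, b_1 = 9, c_1 = 3, t_1 = 7, a_2 = 17, b_2 = 12, c_2 = 8, t_2 = 9, a_3 = 17, b_3 = 4, c_3 = 4, t_3 = 4, a_4 = 10, b_4 = 10, c_4 = 7, p_4 = 7, t_4 = 5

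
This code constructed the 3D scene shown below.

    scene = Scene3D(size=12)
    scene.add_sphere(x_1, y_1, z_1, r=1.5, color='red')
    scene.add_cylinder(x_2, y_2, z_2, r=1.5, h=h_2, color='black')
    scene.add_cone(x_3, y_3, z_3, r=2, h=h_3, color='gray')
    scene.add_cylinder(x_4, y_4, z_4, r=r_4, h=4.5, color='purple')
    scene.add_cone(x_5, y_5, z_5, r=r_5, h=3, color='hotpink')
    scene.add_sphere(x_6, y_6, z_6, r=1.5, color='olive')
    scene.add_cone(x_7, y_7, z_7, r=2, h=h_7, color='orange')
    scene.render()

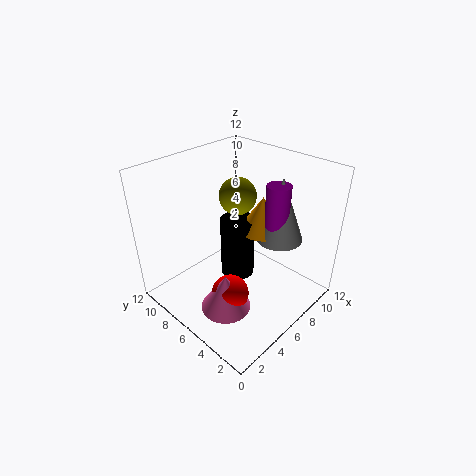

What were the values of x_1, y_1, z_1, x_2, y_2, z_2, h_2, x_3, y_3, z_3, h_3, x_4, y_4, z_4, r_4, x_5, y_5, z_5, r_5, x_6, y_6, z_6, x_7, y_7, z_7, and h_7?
x_1 = 3.5, y_1 = 4.5, z_1 = 2.5, x_2 = 7, y_2 = 7, z_2 = 1.5, h_2 = 5.5, x_3 = 9, y_3 = 4, z_3 = 5.5, h_3 = 5.5, x_4 = 8.5, y_4 = 4, z_4 = 6, r_4 = 1, x_5 = 3, y_5 = 4.5, z_5 = 1.5, r_5 = 2, x_6 = 6.5, y_6 = 6.5, z_6 = 9.5, x_7 = 8.5, y_7 = 5.5, z_7 = 6, h_7 = 3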